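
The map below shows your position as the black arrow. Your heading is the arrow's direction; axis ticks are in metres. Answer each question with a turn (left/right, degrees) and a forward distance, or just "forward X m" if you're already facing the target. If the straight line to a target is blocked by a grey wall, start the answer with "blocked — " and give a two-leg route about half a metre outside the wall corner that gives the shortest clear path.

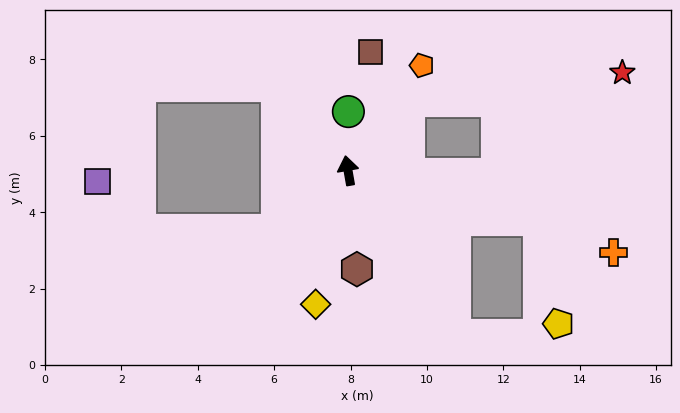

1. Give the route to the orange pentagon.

turn right 45°, forward 3.4 m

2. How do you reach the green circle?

turn right 10°, forward 1.5 m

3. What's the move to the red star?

blocked — turn right 51°, forward 2.4 m, then turn right 41°, forward 5.6 m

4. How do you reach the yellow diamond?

turn left 156°, forward 3.6 m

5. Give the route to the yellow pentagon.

blocked — turn right 114°, forward 5.2 m, then turn right 66°, forward 2.8 m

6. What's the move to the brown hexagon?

turn left 175°, forward 2.6 m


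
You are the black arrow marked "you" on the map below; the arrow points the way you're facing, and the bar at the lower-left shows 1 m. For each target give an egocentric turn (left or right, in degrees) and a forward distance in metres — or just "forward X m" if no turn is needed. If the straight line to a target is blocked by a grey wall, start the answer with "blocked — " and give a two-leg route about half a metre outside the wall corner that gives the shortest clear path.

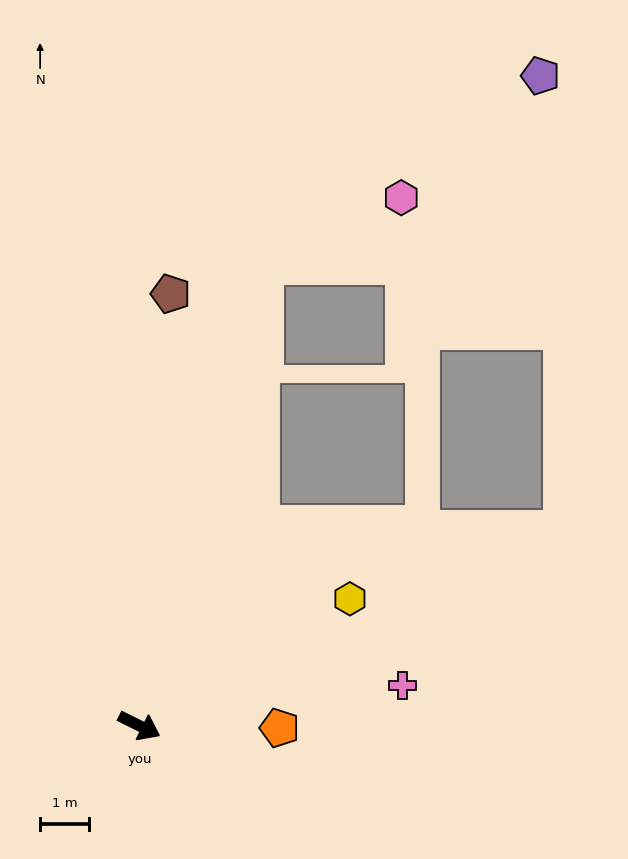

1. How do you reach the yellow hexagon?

turn left 57°, forward 5.0 m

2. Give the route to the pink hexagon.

blocked — turn left 101°, forward 9.7 m, then turn right 49°, forward 3.1 m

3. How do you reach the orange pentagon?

turn left 25°, forward 2.9 m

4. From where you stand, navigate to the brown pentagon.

turn left 112°, forward 8.8 m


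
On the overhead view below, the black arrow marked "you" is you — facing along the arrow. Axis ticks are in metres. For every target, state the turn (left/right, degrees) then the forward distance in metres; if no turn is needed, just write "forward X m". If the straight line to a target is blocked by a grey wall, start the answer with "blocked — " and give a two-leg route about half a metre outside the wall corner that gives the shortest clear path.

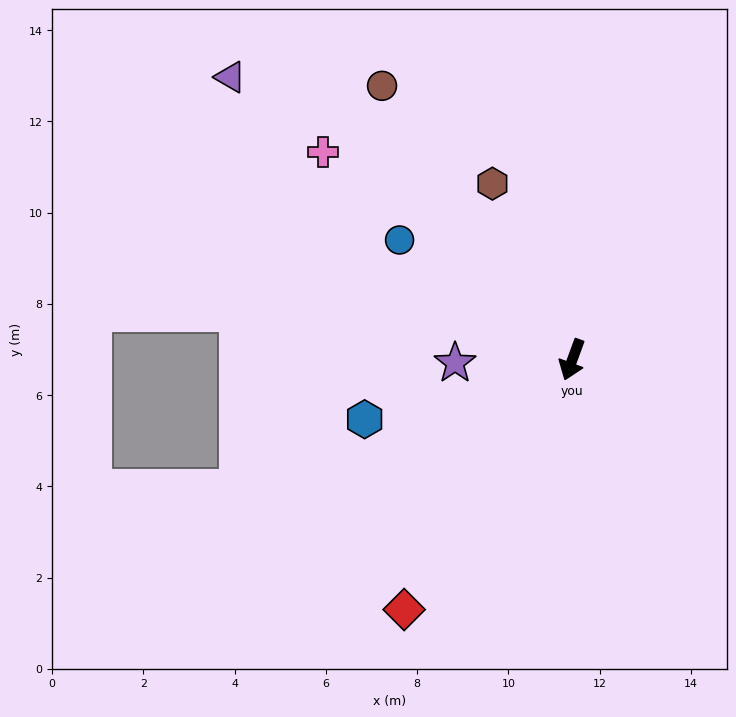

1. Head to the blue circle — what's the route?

turn right 105°, forward 4.6 m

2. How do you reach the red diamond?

turn right 14°, forward 6.6 m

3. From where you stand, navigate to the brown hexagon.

turn right 135°, forward 4.2 m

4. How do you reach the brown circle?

turn right 125°, forward 7.3 m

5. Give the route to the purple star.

turn right 68°, forward 2.6 m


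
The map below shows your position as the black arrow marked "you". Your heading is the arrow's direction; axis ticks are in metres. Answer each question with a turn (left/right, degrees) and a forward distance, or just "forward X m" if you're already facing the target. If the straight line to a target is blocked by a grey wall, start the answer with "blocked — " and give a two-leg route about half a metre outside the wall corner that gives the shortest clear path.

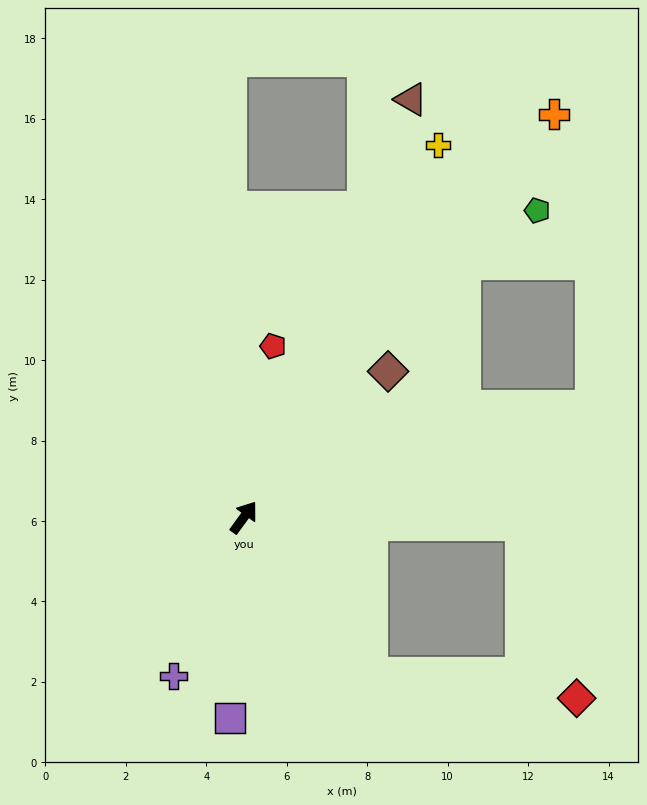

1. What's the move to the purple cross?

turn right 168°, forward 4.3 m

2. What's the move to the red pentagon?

turn left 26°, forward 4.3 m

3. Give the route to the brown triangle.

turn left 14°, forward 11.2 m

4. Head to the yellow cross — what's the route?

turn left 8°, forward 10.4 m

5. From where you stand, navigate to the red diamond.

blocked — turn right 105°, forward 5.0 m, then turn left 44°, forward 5.2 m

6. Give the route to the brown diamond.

turn right 9°, forward 5.1 m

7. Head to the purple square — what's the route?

turn right 148°, forward 5.0 m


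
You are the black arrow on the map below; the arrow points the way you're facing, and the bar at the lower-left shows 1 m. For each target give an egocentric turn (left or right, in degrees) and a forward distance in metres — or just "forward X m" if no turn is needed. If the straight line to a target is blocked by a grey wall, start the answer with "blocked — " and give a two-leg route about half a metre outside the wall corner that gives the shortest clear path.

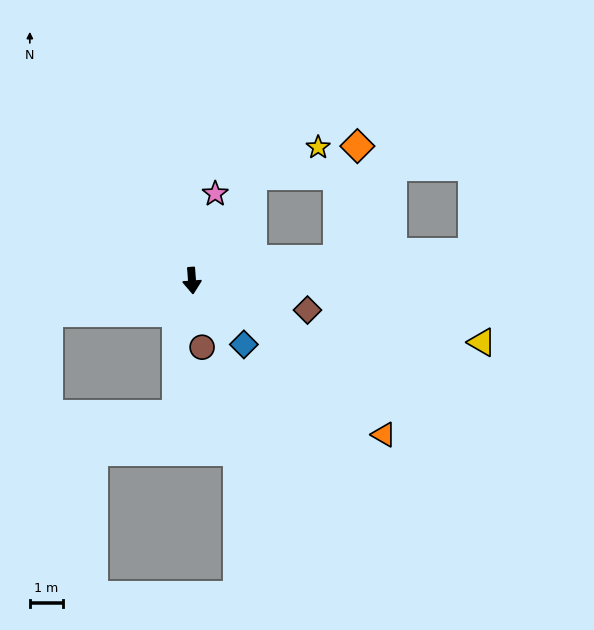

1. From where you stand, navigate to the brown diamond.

turn left 71°, forward 3.6 m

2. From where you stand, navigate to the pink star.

turn left 161°, forward 2.7 m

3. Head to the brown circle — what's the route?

turn left 4°, forward 2.0 m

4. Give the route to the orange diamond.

blocked — turn left 94°, forward 4.5 m, then turn left 71°, forward 3.5 m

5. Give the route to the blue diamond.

turn left 35°, forward 2.5 m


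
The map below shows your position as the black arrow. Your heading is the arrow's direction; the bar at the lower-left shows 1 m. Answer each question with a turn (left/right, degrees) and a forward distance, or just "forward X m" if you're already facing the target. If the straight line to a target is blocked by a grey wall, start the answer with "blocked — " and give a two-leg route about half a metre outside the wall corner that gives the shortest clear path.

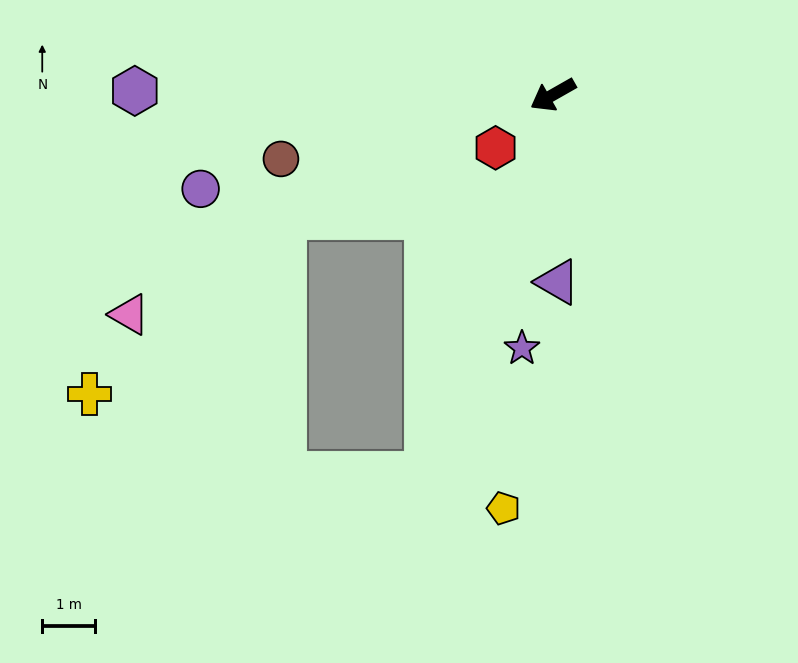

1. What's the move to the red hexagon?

turn left 13°, forward 1.5 m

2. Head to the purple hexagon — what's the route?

turn right 30°, forward 8.0 m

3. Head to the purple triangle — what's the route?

turn left 62°, forward 3.6 m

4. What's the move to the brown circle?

turn right 16°, forward 5.3 m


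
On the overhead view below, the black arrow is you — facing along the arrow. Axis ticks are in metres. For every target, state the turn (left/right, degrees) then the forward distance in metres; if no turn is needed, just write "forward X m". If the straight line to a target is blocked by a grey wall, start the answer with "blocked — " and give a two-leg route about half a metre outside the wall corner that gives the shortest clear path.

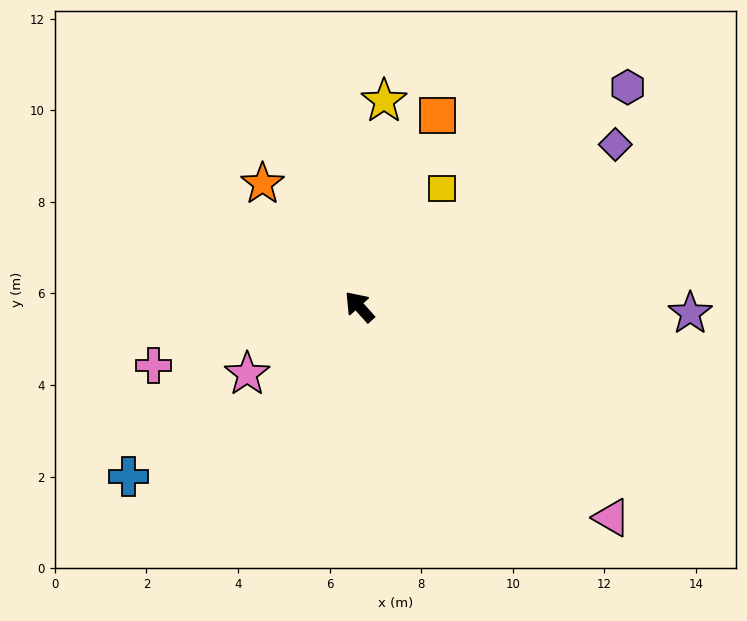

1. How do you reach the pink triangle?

turn right 172°, forward 7.2 m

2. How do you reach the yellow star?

turn right 49°, forward 4.5 m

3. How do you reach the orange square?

turn right 64°, forward 4.5 m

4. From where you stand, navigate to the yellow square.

turn right 77°, forward 3.1 m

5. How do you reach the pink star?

turn left 79°, forward 2.9 m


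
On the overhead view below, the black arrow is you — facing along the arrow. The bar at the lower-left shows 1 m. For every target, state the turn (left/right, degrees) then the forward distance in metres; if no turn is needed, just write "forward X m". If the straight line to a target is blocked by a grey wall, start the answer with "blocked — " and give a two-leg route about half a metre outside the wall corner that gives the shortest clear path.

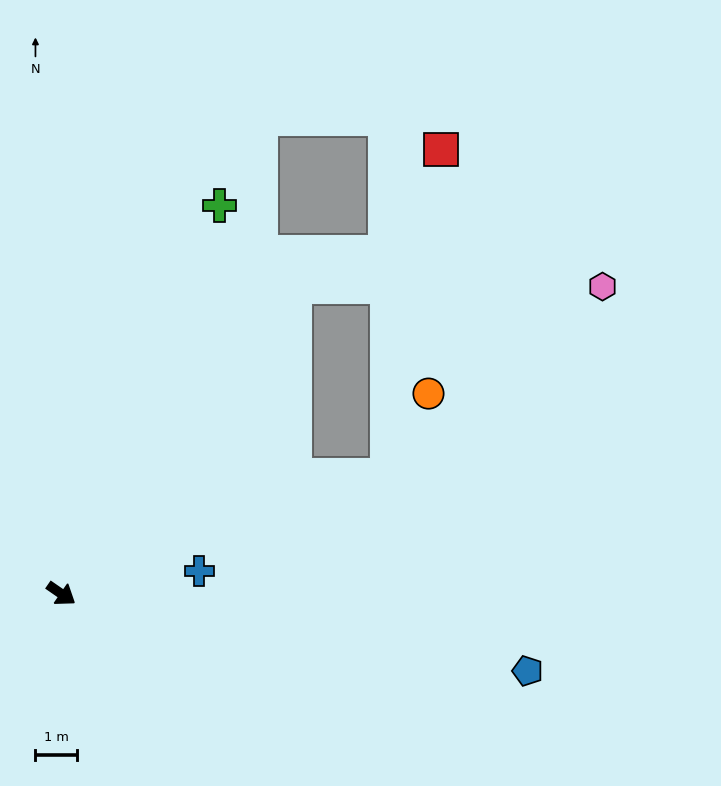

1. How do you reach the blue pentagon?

turn left 25°, forward 11.3 m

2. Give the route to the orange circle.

blocked — turn left 54°, forward 8.3 m, then turn left 44°, forward 2.2 m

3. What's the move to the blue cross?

turn left 44°, forward 3.3 m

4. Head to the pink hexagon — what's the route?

blocked — turn left 54°, forward 8.3 m, then turn left 22°, forward 6.8 m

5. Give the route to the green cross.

turn left 103°, forward 10.0 m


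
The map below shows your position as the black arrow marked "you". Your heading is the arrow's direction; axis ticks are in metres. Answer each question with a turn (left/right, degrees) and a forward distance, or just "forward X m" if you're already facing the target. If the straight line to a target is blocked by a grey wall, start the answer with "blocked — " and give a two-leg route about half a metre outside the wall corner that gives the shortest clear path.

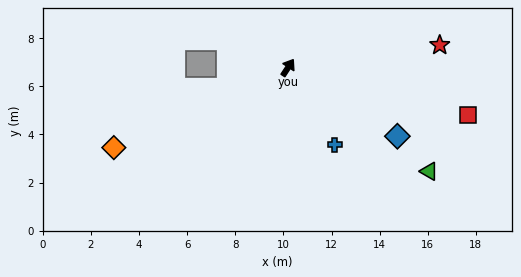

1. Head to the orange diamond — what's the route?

turn left 148°, forward 8.0 m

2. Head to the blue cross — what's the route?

turn right 116°, forward 3.7 m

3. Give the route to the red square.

turn right 72°, forward 7.7 m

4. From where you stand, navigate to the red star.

turn right 49°, forward 6.4 m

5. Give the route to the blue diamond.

turn right 89°, forward 5.4 m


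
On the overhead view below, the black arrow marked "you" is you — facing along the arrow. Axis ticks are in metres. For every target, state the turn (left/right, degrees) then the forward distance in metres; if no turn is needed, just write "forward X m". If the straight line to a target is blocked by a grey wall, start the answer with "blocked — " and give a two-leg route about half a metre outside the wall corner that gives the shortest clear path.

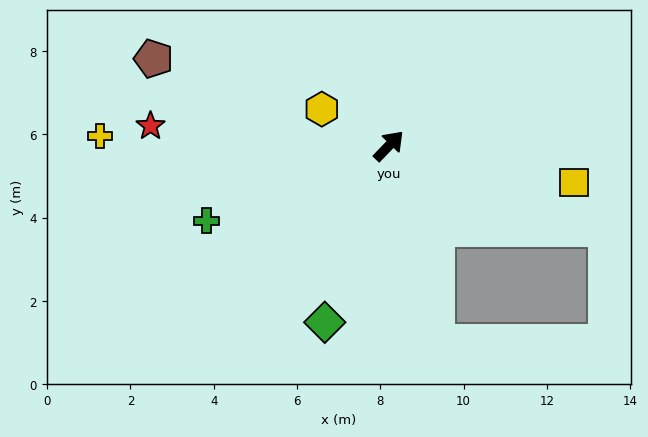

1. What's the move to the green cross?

turn left 156°, forward 4.7 m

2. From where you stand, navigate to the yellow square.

turn right 57°, forward 4.5 m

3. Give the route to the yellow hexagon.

turn left 105°, forward 1.8 m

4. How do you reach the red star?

turn left 129°, forward 5.7 m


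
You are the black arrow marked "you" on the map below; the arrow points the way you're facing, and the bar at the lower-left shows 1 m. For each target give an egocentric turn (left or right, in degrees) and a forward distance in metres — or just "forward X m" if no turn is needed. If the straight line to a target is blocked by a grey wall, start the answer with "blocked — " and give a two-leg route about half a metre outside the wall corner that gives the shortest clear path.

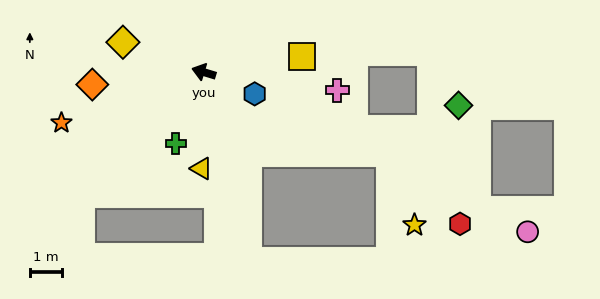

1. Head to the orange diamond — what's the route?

turn left 23°, forward 3.5 m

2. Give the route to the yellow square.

turn right 154°, forward 3.1 m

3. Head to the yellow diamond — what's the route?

turn right 3°, forward 2.7 m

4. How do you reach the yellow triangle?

turn left 106°, forward 3.0 m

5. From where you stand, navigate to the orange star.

turn left 36°, forward 4.7 m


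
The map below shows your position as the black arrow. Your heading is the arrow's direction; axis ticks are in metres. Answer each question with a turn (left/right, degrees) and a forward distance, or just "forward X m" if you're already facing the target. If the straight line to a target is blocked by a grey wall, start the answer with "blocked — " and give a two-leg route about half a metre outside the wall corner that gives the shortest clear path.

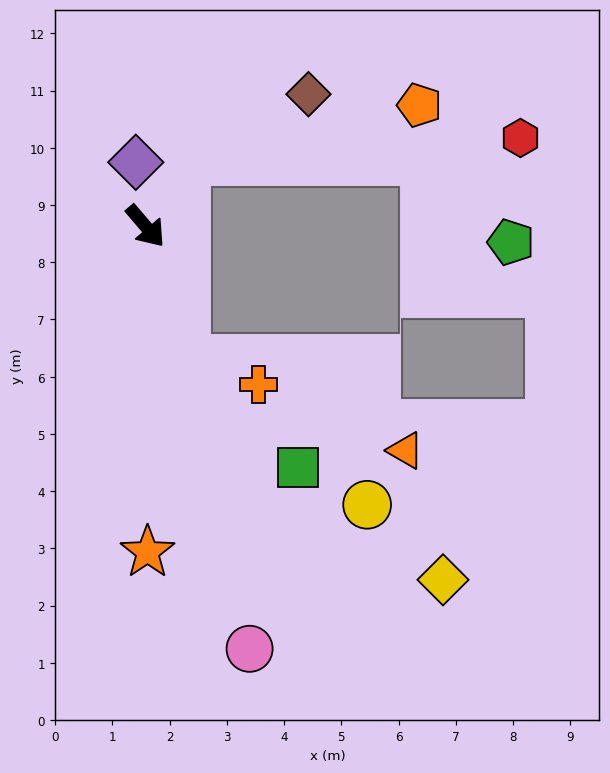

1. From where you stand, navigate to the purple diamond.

turn left 148°, forward 1.1 m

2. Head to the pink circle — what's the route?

turn right 27°, forward 7.6 m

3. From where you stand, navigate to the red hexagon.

blocked — turn left 108°, forward 1.3 m, then turn right 54°, forward 5.9 m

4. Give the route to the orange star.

turn right 40°, forward 5.7 m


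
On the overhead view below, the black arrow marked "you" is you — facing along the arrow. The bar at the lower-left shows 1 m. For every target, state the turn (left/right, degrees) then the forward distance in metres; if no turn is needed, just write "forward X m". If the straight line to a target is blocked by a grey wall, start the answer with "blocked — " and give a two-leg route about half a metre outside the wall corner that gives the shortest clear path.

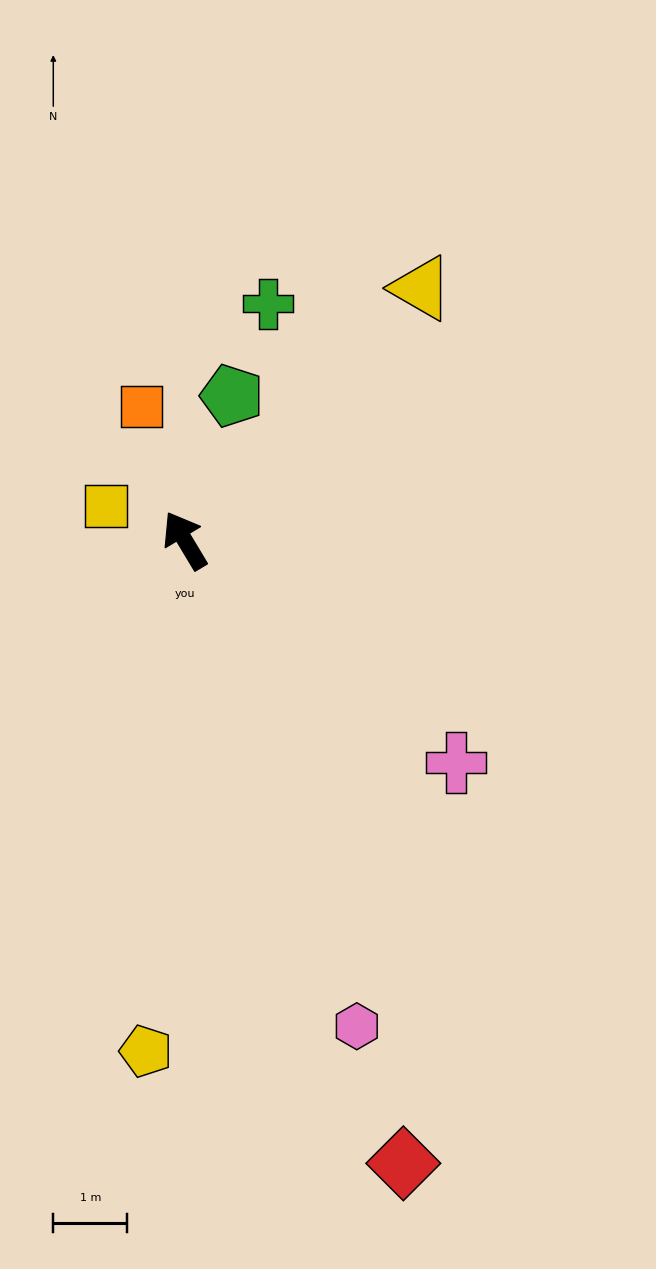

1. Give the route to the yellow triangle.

turn right 74°, forward 4.7 m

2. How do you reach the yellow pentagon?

turn left 145°, forward 6.9 m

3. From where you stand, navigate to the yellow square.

turn left 35°, forward 1.2 m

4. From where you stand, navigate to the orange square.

turn right 13°, forward 1.9 m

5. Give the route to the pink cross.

turn right 160°, forward 4.7 m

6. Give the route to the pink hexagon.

turn left 169°, forward 7.0 m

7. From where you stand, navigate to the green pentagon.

turn right 49°, forward 2.1 m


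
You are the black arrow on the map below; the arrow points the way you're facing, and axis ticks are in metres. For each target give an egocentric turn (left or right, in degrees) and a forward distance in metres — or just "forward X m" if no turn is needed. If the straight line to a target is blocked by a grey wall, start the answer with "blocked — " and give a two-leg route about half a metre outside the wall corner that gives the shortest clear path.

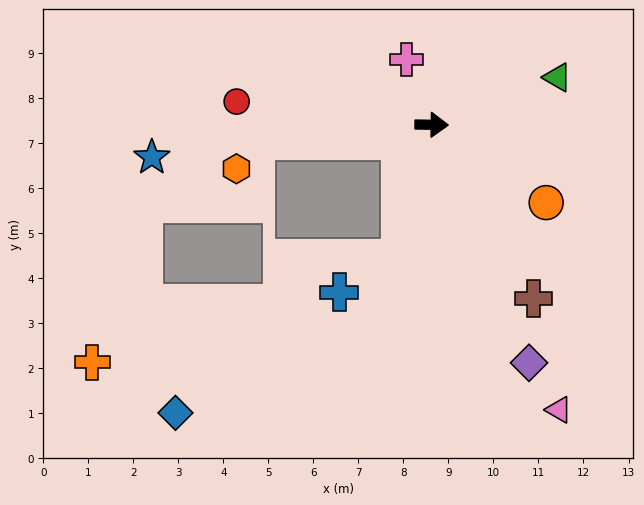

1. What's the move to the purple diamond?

turn right 67°, forward 5.7 m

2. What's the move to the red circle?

turn left 174°, forward 4.4 m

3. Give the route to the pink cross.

turn left 112°, forward 1.6 m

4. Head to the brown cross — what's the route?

turn right 59°, forward 4.5 m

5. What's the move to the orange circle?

turn right 33°, forward 3.1 m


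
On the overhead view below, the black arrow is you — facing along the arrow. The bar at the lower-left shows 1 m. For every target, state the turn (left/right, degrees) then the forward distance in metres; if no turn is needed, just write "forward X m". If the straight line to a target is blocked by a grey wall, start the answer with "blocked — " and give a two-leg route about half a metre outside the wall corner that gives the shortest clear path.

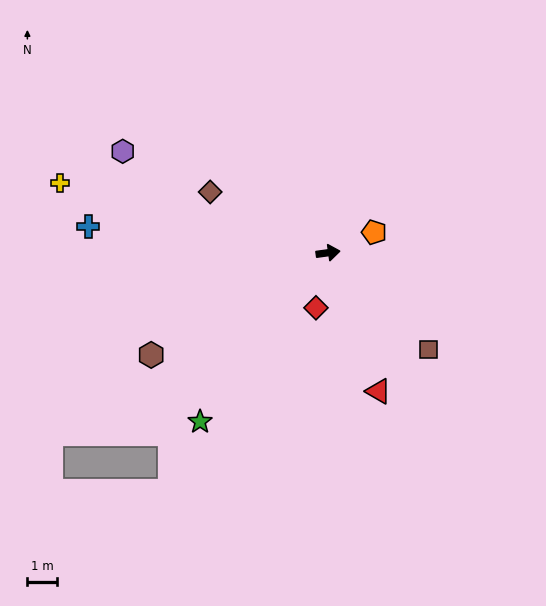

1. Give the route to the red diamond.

turn right 110°, forward 1.9 m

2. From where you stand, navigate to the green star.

turn right 135°, forward 7.1 m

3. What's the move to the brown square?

turn right 52°, forward 4.6 m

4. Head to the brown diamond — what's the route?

turn left 145°, forward 4.4 m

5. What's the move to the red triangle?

turn right 78°, forward 4.9 m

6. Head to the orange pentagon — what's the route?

turn left 16°, forward 1.7 m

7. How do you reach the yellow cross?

turn left 158°, forward 9.2 m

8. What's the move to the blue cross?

turn left 166°, forward 8.1 m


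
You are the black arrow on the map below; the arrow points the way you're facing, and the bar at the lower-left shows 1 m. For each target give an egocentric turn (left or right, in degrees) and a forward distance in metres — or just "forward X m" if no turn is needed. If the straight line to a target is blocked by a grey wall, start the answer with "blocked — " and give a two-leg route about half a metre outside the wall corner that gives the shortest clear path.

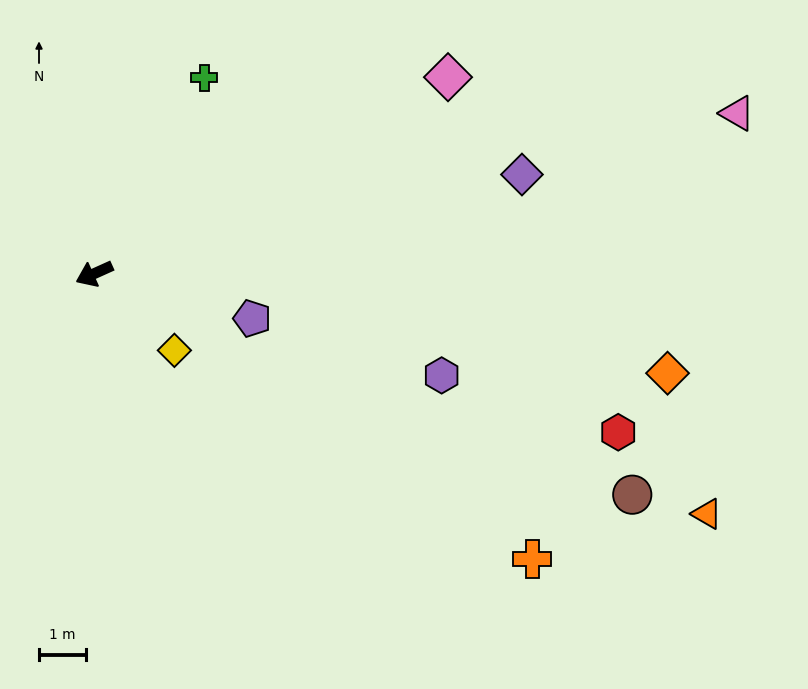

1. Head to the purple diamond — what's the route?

turn left 169°, forward 9.4 m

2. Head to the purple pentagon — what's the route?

turn left 140°, forward 3.5 m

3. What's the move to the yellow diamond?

turn left 112°, forward 2.4 m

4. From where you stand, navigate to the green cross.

turn right 144°, forward 4.8 m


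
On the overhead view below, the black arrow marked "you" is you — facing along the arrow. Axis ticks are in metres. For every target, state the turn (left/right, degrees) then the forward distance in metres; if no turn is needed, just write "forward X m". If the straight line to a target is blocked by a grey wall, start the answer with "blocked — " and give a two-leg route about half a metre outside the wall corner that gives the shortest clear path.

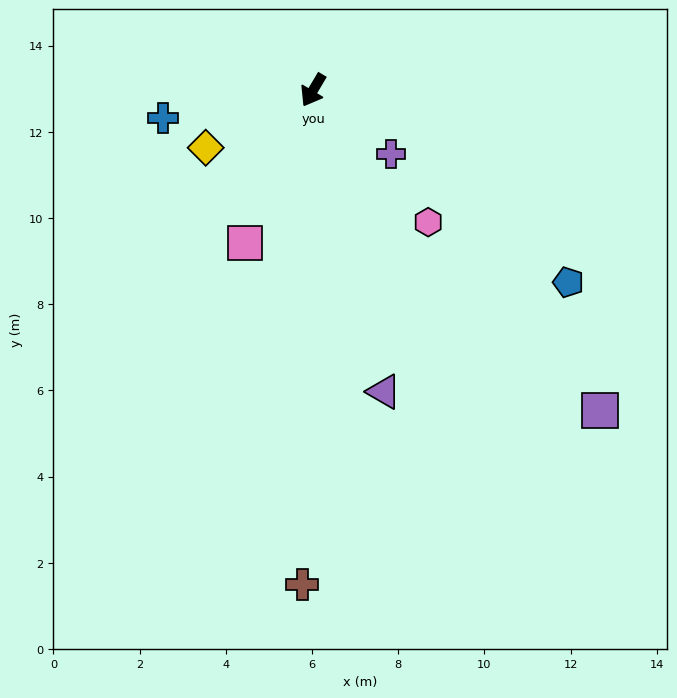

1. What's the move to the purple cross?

turn left 81°, forward 2.3 m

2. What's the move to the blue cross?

turn right 49°, forward 3.5 m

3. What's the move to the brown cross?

turn left 29°, forward 11.5 m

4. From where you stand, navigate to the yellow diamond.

turn right 31°, forward 2.8 m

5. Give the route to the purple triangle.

turn left 44°, forward 7.2 m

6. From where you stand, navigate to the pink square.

turn left 7°, forward 3.9 m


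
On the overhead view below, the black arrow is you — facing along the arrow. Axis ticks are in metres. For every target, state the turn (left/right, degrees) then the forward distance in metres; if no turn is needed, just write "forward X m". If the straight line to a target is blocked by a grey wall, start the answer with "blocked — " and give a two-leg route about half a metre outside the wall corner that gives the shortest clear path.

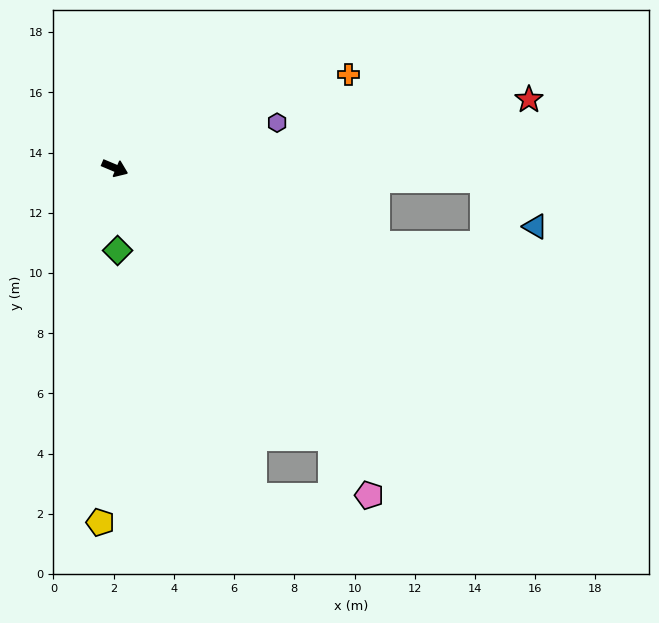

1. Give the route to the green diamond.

turn right 65°, forward 2.7 m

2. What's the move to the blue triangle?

blocked — turn left 21°, forward 12.2 m, then turn right 40°, forward 2.3 m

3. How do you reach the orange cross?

turn left 45°, forward 8.4 m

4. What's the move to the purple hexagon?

turn left 38°, forward 5.6 m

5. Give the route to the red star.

turn left 32°, forward 13.9 m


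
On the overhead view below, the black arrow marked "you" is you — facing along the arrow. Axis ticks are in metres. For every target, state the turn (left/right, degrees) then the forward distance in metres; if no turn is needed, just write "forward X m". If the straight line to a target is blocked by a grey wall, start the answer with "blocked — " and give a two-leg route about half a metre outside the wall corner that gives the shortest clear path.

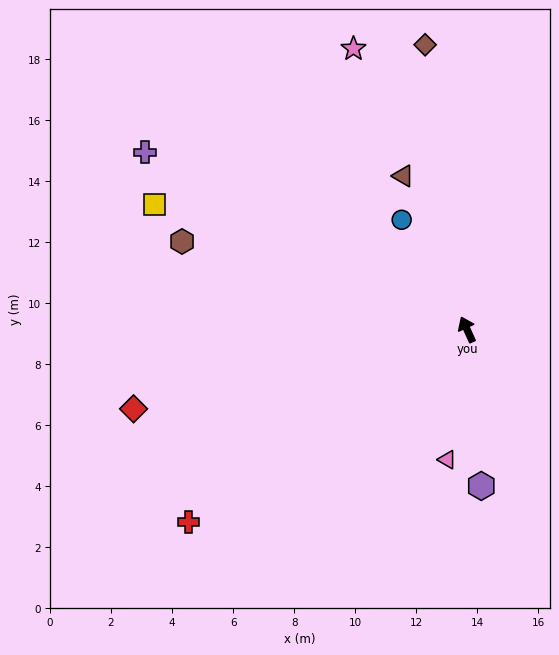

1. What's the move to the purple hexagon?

turn left 161°, forward 5.1 m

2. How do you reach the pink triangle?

turn left 147°, forward 4.3 m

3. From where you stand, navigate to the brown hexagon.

turn left 48°, forward 9.8 m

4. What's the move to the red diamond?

turn left 79°, forward 11.2 m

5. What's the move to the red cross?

turn left 100°, forward 11.1 m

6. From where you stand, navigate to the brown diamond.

turn right 16°, forward 9.4 m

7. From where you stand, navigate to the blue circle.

turn left 6°, forward 4.2 m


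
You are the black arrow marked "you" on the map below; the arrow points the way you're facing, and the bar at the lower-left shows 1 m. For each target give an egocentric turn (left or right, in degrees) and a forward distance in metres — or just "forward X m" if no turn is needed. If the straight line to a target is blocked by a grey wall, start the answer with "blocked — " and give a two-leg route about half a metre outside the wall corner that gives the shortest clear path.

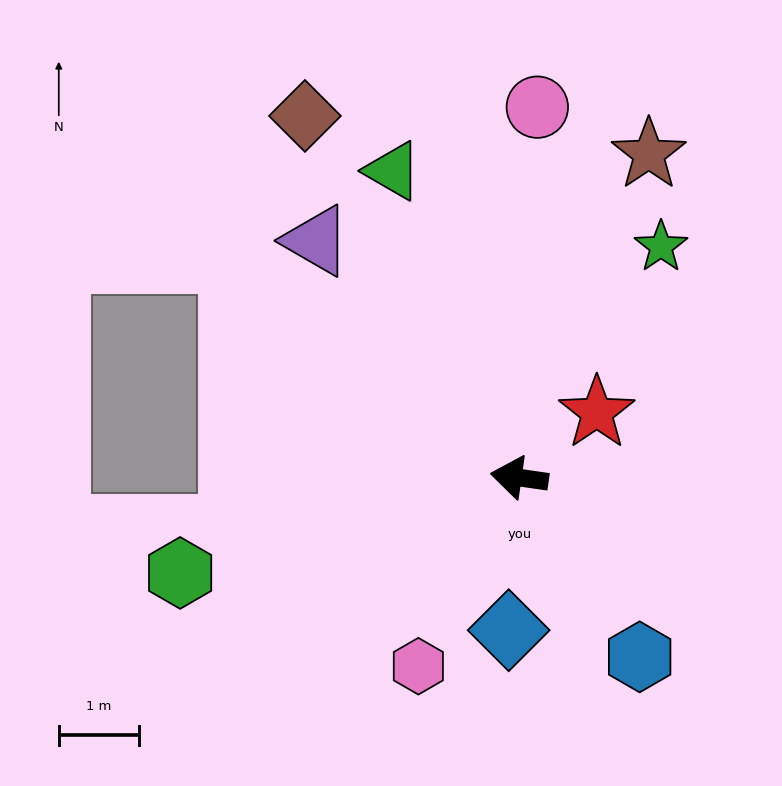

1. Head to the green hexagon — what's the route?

turn left 24°, forward 4.4 m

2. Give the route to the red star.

turn right 132°, forward 1.3 m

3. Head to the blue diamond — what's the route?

turn left 94°, forward 1.9 m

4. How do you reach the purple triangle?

turn right 41°, forward 3.9 m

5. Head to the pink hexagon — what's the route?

turn left 70°, forward 2.7 m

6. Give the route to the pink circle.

turn right 85°, forward 4.6 m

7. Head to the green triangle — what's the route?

turn right 60°, forward 4.1 m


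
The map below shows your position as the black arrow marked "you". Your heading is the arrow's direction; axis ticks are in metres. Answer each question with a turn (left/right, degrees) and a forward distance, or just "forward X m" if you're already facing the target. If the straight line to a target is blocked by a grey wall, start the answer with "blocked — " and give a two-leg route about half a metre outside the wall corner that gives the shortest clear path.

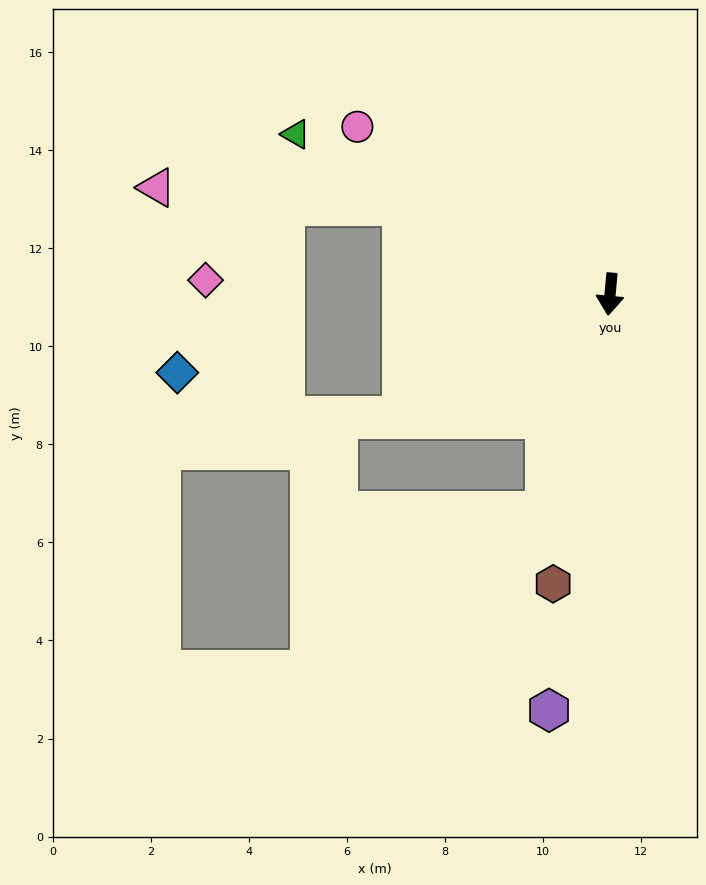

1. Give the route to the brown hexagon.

turn right 6°, forward 6.0 m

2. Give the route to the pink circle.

turn right 118°, forward 6.2 m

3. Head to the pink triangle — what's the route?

blocked — turn right 108°, forward 4.6 m, then turn left 19°, forward 5.0 m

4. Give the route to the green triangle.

turn right 112°, forward 7.2 m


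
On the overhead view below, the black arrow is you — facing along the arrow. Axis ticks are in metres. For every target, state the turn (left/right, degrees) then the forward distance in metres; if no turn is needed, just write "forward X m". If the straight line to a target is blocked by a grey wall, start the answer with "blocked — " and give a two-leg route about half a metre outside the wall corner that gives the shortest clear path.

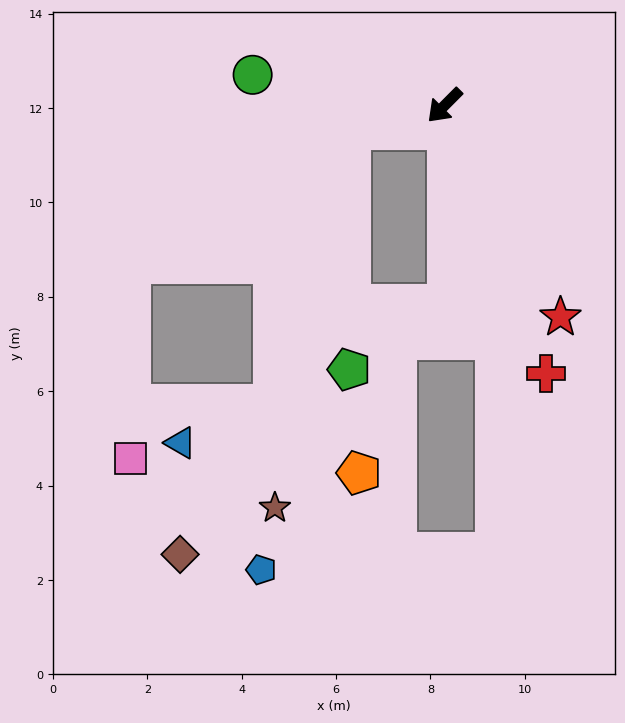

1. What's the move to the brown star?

blocked — turn right 31°, forward 2.1 m, then turn left 65°, forward 8.2 m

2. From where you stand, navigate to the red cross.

turn left 66°, forward 6.1 m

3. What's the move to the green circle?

turn right 54°, forward 4.1 m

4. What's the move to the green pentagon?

blocked — turn left 46°, forward 4.2 m, then turn right 58°, forward 2.5 m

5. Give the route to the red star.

turn left 74°, forward 5.1 m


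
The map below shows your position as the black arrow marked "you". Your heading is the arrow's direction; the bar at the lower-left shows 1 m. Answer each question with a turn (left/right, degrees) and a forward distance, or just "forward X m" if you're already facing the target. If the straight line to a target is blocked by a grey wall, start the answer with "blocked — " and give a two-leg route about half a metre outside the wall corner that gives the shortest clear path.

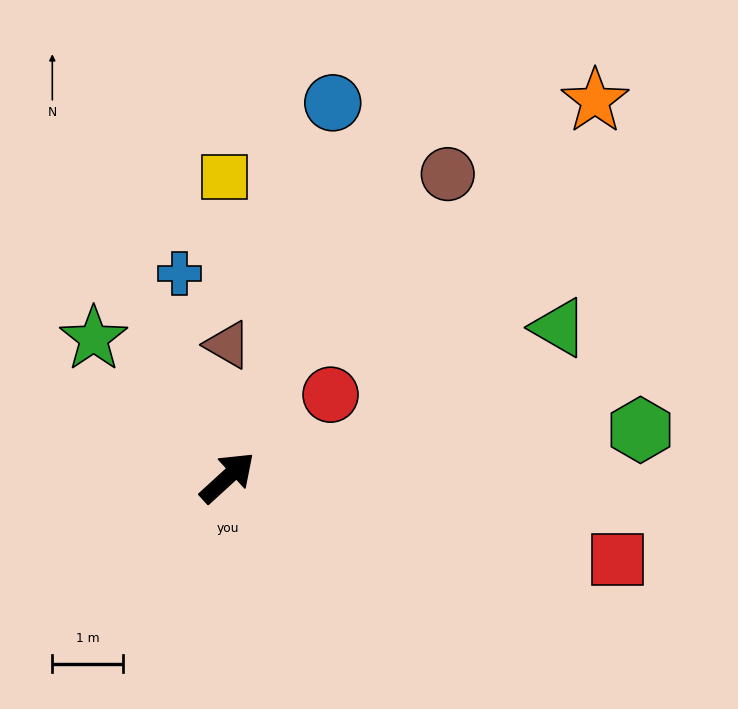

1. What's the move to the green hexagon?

turn right 36°, forward 5.9 m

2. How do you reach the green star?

turn left 92°, forward 2.7 m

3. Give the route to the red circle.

turn right 4°, forward 1.9 m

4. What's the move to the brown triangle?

turn left 47°, forward 1.9 m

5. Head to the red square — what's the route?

turn right 54°, forward 5.6 m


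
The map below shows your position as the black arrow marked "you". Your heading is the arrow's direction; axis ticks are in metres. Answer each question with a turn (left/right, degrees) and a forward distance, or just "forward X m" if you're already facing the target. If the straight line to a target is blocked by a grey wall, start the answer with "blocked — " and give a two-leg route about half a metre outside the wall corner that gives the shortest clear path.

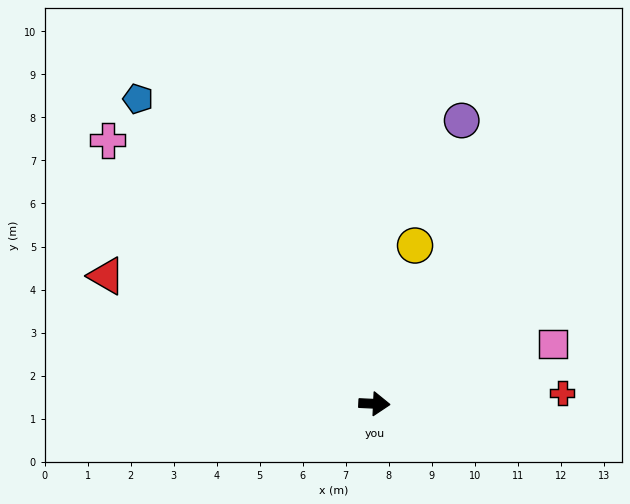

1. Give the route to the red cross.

turn left 6°, forward 4.4 m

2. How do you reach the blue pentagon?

turn left 130°, forward 9.0 m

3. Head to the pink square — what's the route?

turn left 21°, forward 4.4 m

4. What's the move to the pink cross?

turn left 138°, forward 8.7 m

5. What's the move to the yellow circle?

turn left 78°, forward 3.8 m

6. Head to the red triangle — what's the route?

turn left 157°, forward 6.9 m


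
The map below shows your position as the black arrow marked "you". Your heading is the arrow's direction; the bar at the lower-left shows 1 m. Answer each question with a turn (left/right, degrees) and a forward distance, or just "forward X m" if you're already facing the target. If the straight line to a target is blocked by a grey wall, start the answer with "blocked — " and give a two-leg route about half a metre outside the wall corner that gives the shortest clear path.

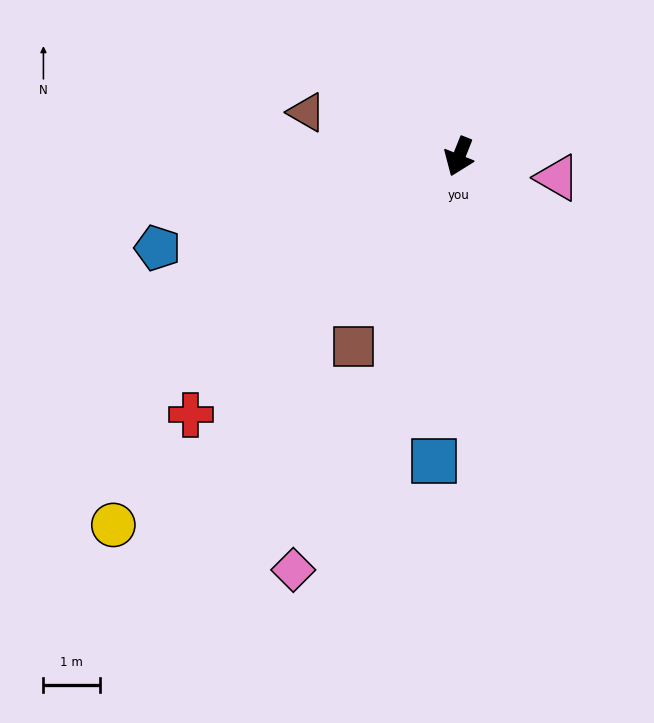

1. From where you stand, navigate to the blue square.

turn left 17°, forward 5.4 m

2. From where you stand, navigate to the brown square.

turn right 7°, forward 3.8 m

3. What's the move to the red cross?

turn right 24°, forward 6.6 m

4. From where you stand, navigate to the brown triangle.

turn right 84°, forward 2.8 m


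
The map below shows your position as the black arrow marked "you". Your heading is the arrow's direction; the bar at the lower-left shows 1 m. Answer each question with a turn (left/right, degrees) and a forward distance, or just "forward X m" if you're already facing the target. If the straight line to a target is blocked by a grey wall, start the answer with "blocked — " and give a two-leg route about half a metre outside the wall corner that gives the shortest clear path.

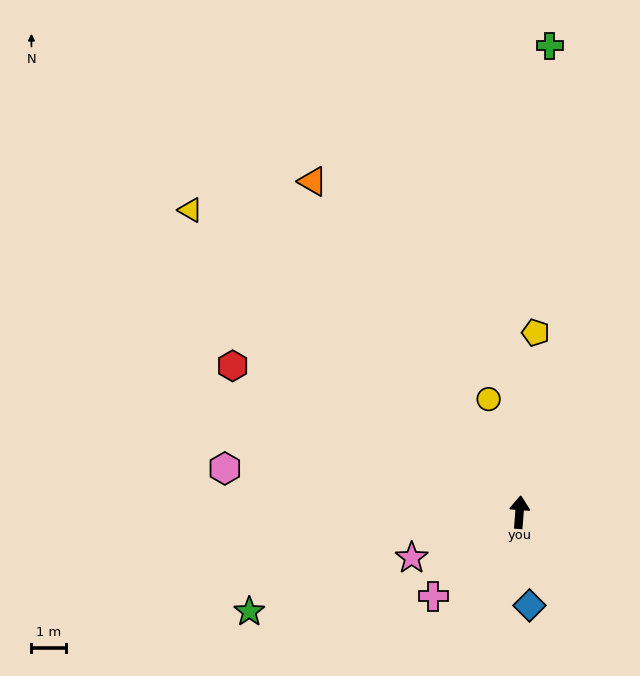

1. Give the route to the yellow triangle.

turn left 52°, forward 12.7 m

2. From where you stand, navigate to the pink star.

turn left 117°, forward 3.3 m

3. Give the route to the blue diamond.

turn right 169°, forward 2.7 m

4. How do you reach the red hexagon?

turn left 67°, forward 9.2 m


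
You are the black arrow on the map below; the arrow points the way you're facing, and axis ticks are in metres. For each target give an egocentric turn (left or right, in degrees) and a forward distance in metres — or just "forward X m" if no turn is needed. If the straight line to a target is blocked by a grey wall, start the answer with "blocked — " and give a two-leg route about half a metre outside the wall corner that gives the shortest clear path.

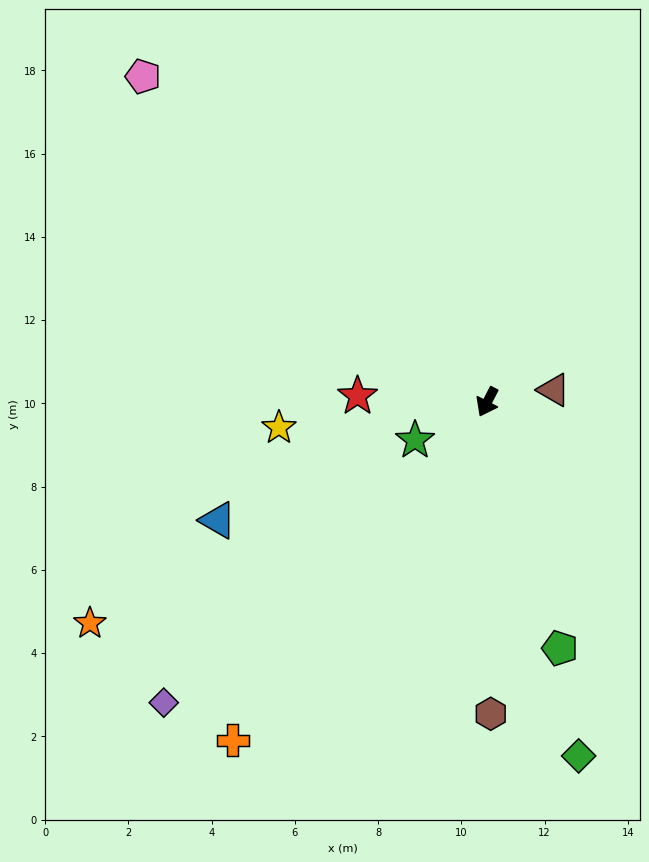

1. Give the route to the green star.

turn right 35°, forward 2.0 m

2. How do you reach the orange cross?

turn right 10°, forward 10.2 m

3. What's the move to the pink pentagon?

turn right 106°, forward 11.4 m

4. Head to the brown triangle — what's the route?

turn left 128°, forward 1.6 m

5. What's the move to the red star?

turn right 65°, forward 3.1 m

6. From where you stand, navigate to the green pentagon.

turn left 44°, forward 6.2 m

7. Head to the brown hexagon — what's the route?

turn left 28°, forward 7.5 m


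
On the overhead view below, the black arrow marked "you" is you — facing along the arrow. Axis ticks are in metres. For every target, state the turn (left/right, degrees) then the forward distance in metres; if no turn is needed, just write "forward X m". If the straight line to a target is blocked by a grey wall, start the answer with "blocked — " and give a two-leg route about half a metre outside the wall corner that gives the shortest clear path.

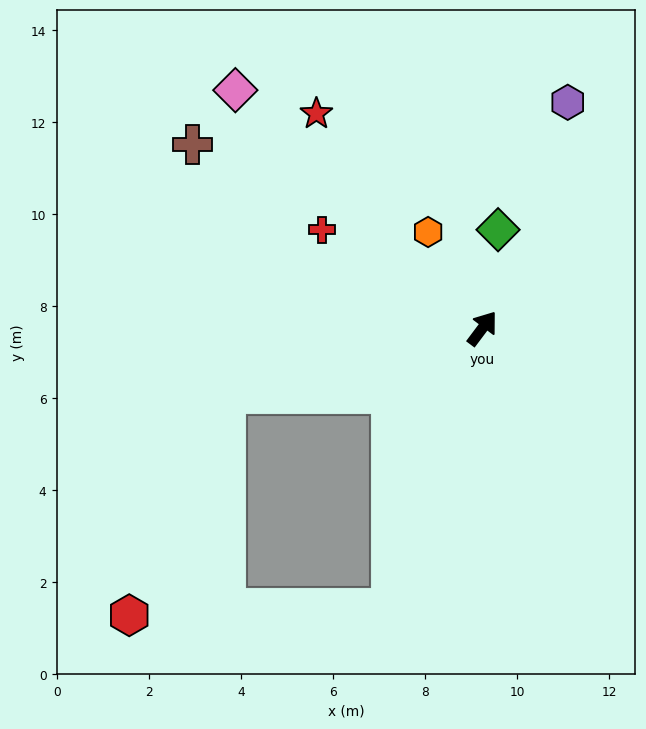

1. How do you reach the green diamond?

turn left 28°, forward 2.2 m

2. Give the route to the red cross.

turn left 95°, forward 4.1 m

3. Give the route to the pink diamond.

turn left 83°, forward 7.5 m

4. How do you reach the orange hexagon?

turn left 66°, forward 2.4 m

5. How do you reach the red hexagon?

blocked — turn left 141°, forward 5.7 m, then turn left 52°, forward 5.2 m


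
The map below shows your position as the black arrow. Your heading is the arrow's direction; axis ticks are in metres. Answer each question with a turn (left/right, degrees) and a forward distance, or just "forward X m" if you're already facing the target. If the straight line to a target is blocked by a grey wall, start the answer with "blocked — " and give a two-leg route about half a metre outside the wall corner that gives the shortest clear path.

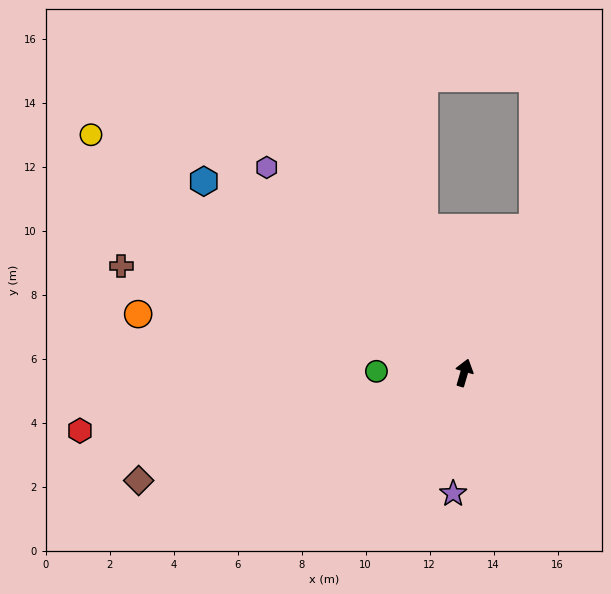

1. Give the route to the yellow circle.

turn left 74°, forward 13.8 m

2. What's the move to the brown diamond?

turn left 125°, forward 10.7 m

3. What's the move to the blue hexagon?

turn left 70°, forward 10.1 m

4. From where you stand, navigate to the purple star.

turn right 169°, forward 3.8 m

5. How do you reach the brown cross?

turn left 89°, forward 11.2 m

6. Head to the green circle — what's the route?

turn left 105°, forward 2.7 m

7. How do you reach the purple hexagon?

turn left 60°, forward 8.9 m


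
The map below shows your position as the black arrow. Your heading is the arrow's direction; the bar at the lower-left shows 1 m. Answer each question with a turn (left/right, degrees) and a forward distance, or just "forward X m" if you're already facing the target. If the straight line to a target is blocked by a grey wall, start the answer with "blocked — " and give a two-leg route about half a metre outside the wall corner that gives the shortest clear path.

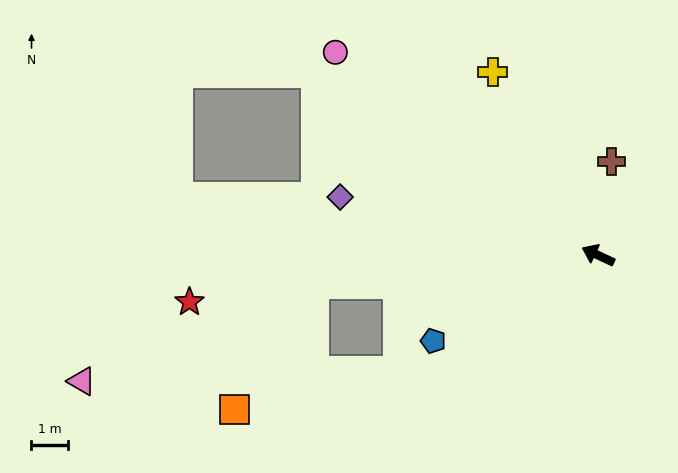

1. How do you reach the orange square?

blocked — turn left 31°, forward 7.9 m, then turn left 52°, forward 4.1 m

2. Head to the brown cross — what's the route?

turn right 73°, forward 2.6 m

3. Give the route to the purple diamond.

turn left 12°, forward 7.3 m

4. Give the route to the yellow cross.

turn right 35°, forward 5.8 m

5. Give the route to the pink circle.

turn right 13°, forward 9.2 m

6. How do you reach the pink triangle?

blocked — turn left 31°, forward 7.9 m, then turn left 17°, forward 7.0 m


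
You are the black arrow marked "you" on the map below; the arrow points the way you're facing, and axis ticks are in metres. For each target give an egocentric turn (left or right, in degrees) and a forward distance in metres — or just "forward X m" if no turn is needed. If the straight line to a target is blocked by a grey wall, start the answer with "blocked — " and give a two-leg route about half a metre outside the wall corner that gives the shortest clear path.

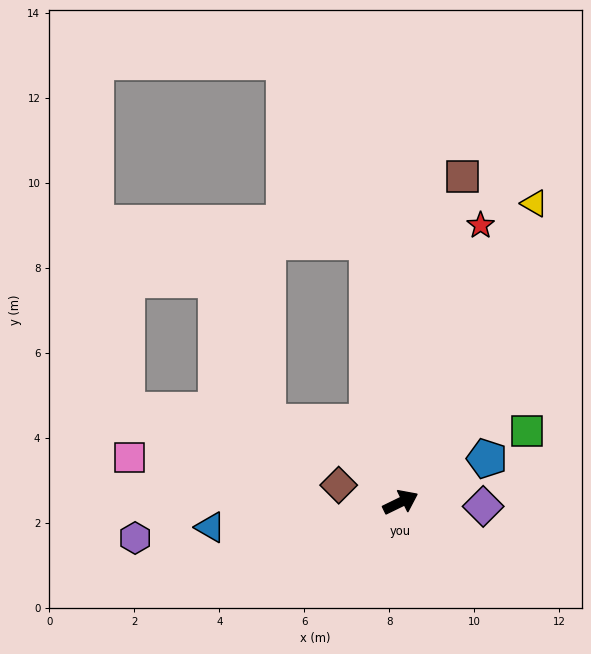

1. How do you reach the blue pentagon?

forward 2.3 m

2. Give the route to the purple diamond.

turn right 29°, forward 1.9 m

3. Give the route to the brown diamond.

turn left 139°, forward 1.5 m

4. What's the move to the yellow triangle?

turn left 40°, forward 7.7 m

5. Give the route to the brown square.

turn left 53°, forward 7.8 m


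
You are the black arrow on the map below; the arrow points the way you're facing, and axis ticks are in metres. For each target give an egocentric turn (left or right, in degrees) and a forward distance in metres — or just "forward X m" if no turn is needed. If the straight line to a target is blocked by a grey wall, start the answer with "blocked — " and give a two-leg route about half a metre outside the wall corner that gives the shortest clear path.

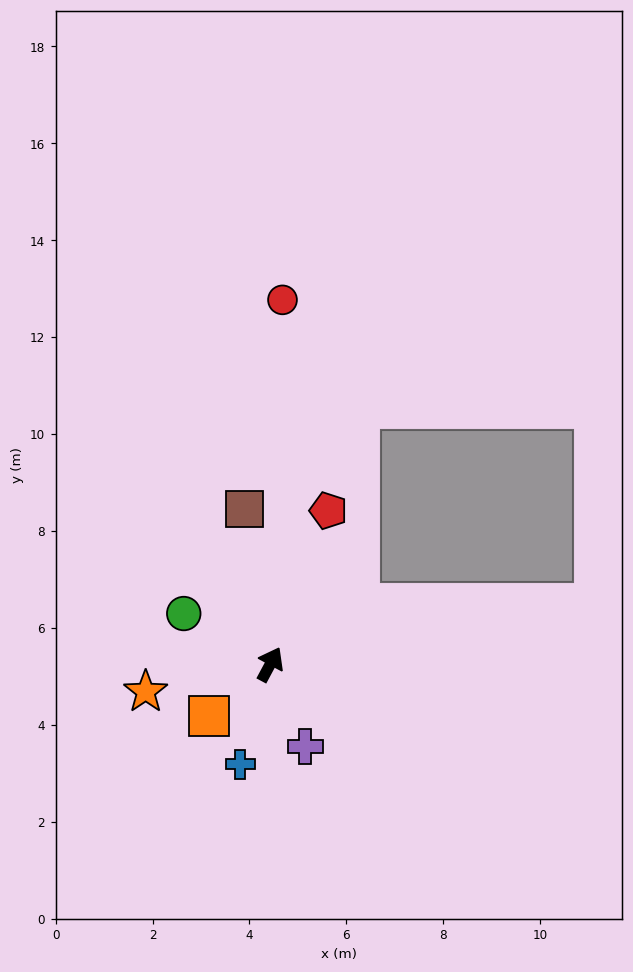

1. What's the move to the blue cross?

turn right 168°, forward 2.2 m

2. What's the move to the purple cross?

turn right 129°, forward 1.8 m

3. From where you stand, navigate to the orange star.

turn left 131°, forward 2.6 m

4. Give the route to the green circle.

turn left 88°, forward 2.1 m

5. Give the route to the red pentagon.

turn left 7°, forward 3.4 m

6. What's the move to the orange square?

turn left 158°, forward 1.6 m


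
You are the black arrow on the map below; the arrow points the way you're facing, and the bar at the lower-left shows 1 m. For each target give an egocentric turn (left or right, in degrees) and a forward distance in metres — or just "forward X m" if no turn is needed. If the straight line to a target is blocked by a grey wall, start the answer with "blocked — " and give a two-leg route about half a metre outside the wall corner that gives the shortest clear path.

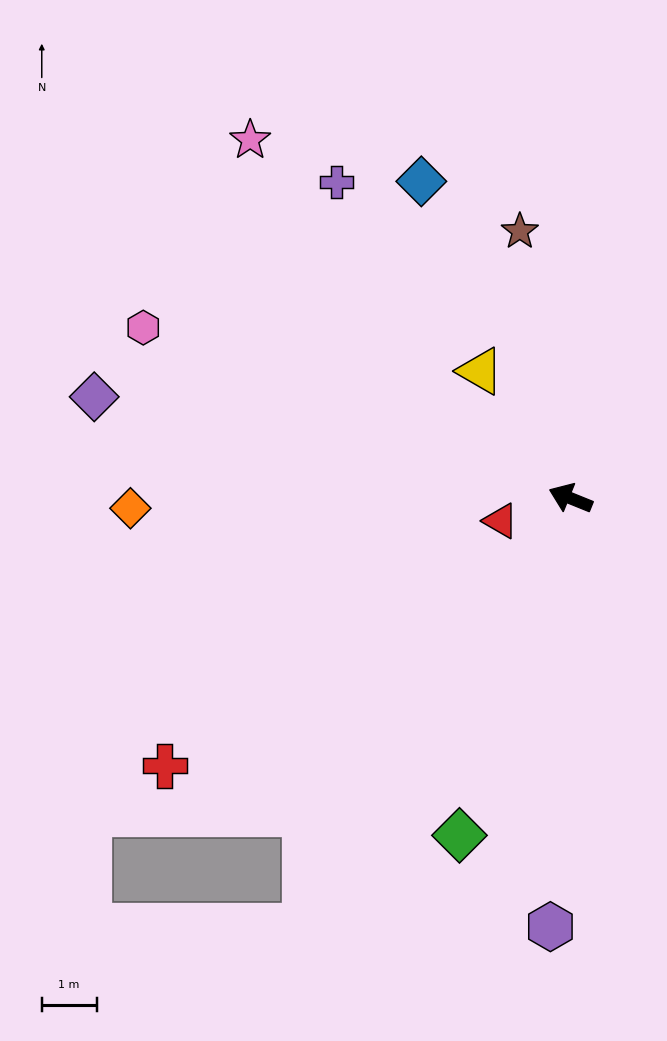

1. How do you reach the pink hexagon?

forward 8.4 m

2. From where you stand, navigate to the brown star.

turn right 57°, forward 5.0 m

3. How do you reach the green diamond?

turn left 94°, forward 6.5 m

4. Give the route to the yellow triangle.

turn right 33°, forward 2.8 m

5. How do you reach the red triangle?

turn left 40°, forward 1.3 m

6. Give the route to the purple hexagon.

turn left 109°, forward 7.8 m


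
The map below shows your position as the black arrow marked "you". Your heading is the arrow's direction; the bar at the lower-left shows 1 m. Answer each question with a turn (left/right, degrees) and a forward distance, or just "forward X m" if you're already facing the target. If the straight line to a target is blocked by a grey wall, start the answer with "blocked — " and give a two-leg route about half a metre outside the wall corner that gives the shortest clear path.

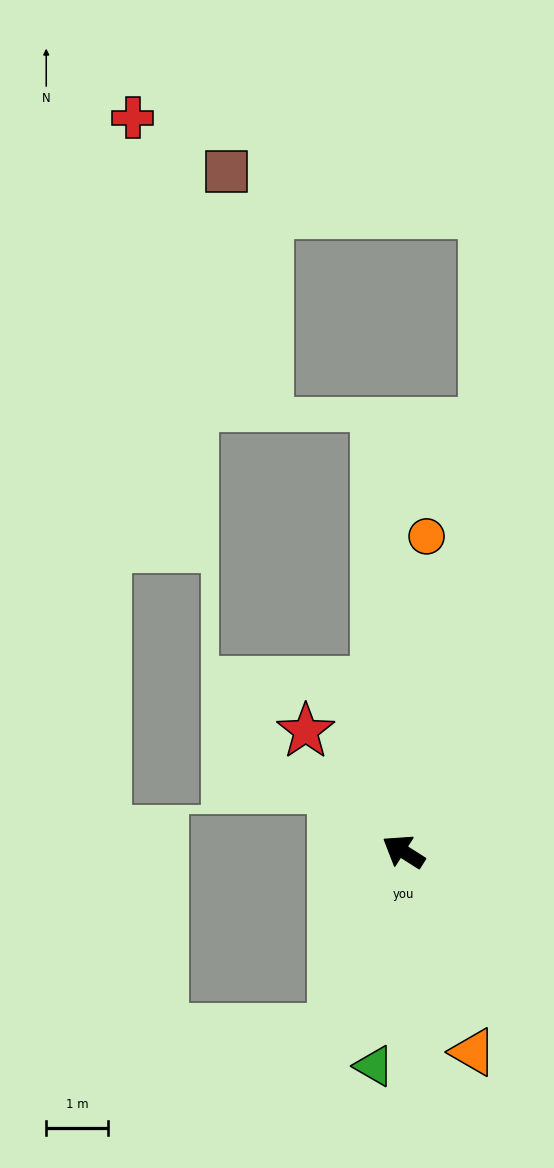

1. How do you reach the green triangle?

turn left 115°, forward 3.5 m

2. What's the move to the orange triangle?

turn left 142°, forward 3.4 m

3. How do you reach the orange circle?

turn right 62°, forward 5.1 m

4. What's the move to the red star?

turn right 18°, forward 2.5 m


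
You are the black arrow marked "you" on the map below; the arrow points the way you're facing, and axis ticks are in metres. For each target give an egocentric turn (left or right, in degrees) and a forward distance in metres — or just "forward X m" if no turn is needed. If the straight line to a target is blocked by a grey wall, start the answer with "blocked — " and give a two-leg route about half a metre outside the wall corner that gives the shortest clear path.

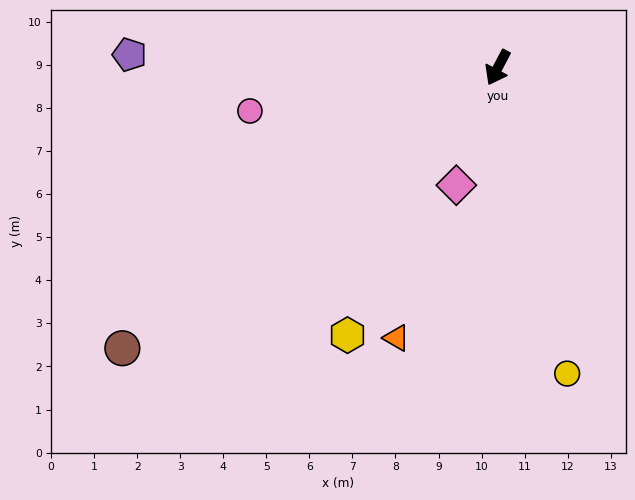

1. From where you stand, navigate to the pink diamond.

turn left 8°, forward 2.9 m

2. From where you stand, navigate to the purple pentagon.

turn right 64°, forward 8.6 m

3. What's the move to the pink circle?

turn right 52°, forward 5.8 m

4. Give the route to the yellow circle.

turn left 41°, forward 7.3 m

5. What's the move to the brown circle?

turn right 25°, forward 10.9 m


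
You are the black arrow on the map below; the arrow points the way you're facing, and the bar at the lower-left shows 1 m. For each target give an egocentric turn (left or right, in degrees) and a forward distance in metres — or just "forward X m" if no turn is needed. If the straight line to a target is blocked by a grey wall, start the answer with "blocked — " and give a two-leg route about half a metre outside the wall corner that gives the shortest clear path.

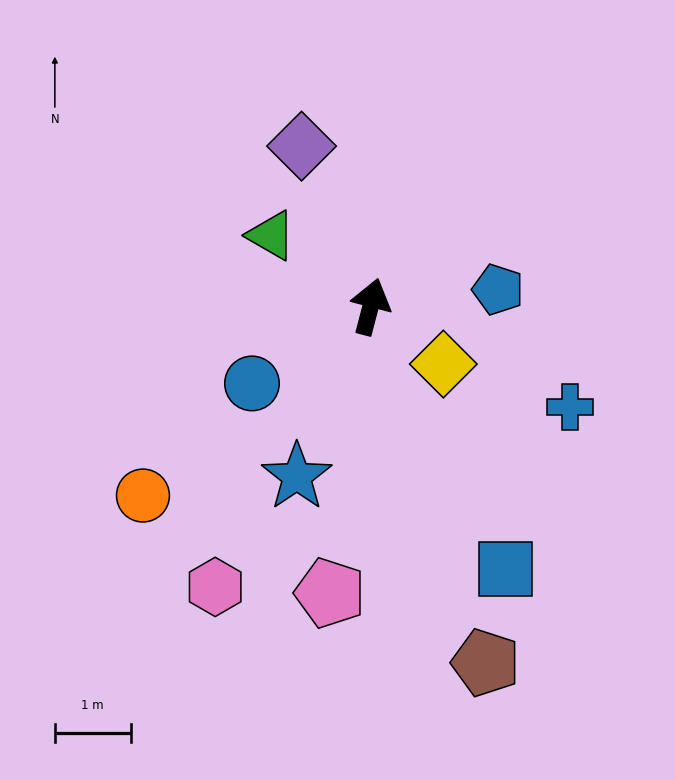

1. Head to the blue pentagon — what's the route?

turn right 68°, forward 1.7 m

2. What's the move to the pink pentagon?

turn right 173°, forward 3.8 m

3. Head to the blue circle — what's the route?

turn left 138°, forward 1.9 m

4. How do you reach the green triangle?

turn left 69°, forward 1.6 m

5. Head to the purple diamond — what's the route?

turn left 38°, forward 2.3 m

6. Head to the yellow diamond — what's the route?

turn right 114°, forward 1.2 m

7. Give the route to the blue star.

turn left 171°, forward 2.4 m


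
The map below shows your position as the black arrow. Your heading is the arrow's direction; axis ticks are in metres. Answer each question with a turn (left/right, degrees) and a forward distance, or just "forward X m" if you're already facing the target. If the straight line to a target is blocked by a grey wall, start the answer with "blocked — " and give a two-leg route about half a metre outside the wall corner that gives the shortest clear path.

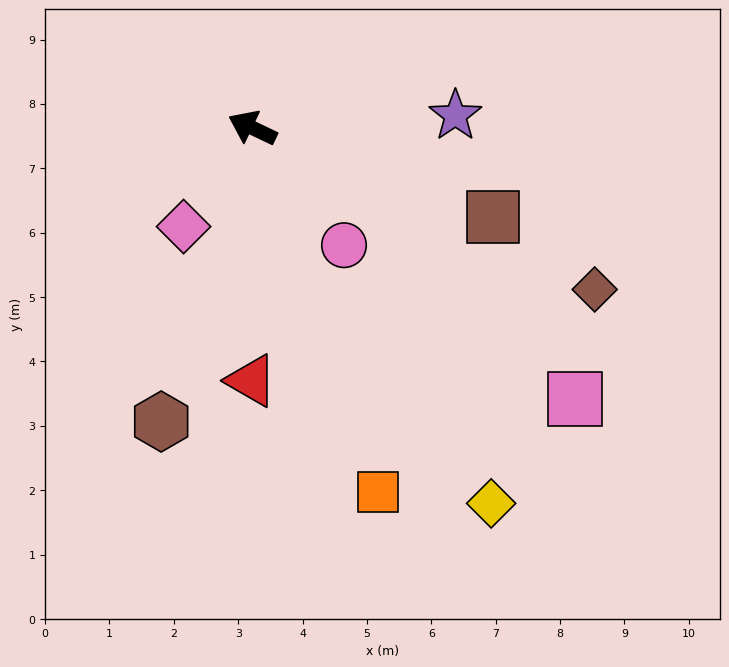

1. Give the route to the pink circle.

turn left 154°, forward 2.3 m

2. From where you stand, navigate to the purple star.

turn right 151°, forward 3.2 m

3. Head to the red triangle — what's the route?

turn left 115°, forward 3.9 m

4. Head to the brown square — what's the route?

turn right 175°, forward 4.0 m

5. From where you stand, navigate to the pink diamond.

turn left 81°, forward 1.9 m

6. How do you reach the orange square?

turn left 135°, forward 6.0 m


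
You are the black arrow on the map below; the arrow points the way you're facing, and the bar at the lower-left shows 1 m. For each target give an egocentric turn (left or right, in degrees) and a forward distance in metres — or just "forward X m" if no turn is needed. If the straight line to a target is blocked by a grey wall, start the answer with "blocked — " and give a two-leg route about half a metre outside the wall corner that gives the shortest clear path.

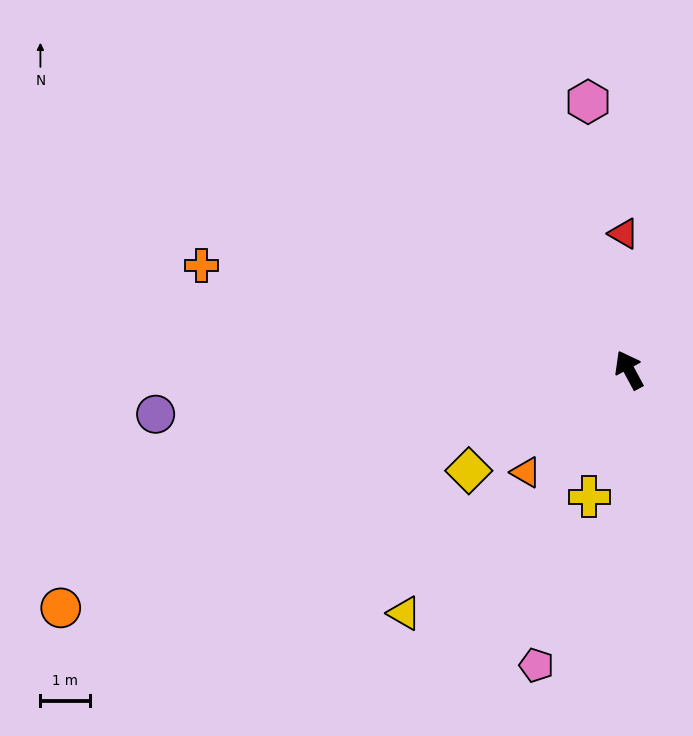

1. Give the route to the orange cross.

turn left 48°, forward 8.9 m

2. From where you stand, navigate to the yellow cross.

turn left 134°, forward 2.7 m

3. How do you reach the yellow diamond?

turn left 94°, forward 3.8 m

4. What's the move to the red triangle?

turn right 26°, forward 2.8 m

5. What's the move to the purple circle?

turn left 67°, forward 9.7 m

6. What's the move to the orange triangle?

turn left 107°, forward 2.9 m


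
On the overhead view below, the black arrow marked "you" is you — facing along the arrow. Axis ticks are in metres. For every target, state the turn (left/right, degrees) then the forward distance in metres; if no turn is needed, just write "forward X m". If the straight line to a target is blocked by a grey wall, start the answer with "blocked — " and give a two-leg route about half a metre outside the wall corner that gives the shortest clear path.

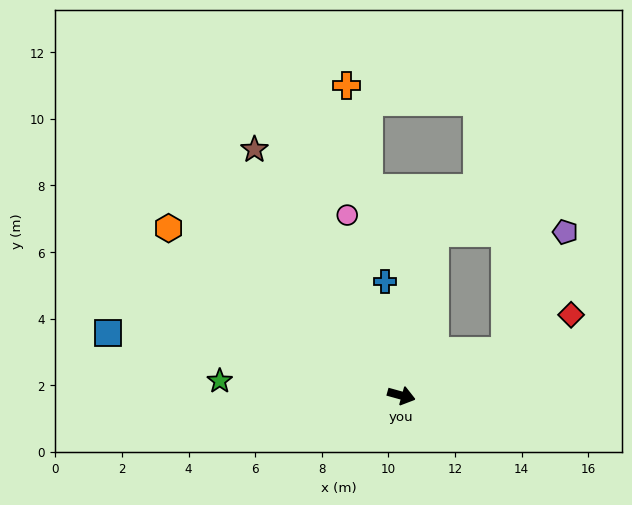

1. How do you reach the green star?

turn right 169°, forward 5.5 m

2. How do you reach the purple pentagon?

blocked — turn left 39°, forward 3.4 m, then turn left 40°, forward 4.0 m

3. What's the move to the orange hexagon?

turn left 160°, forward 8.6 m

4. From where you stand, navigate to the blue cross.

turn left 114°, forward 3.5 m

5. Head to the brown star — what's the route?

turn left 136°, forward 8.6 m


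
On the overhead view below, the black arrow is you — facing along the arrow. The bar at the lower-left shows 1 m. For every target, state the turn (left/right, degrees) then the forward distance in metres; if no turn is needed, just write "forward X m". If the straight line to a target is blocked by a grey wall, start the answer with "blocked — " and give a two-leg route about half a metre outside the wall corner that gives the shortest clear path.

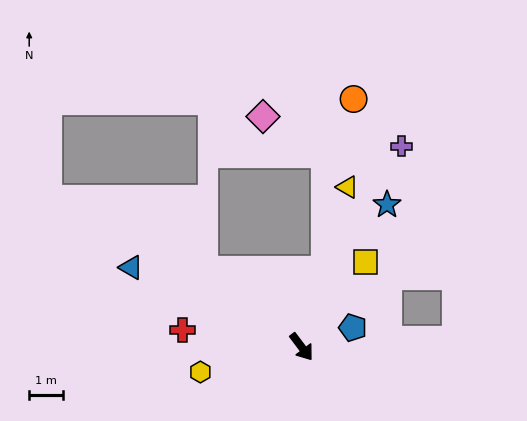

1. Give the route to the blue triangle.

turn right 152°, forward 5.6 m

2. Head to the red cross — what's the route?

turn right 135°, forward 3.6 m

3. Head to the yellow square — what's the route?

turn left 106°, forward 3.2 m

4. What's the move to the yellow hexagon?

turn right 113°, forward 3.1 m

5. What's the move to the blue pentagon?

turn left 74°, forward 1.6 m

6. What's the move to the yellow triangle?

turn left 127°, forward 5.0 m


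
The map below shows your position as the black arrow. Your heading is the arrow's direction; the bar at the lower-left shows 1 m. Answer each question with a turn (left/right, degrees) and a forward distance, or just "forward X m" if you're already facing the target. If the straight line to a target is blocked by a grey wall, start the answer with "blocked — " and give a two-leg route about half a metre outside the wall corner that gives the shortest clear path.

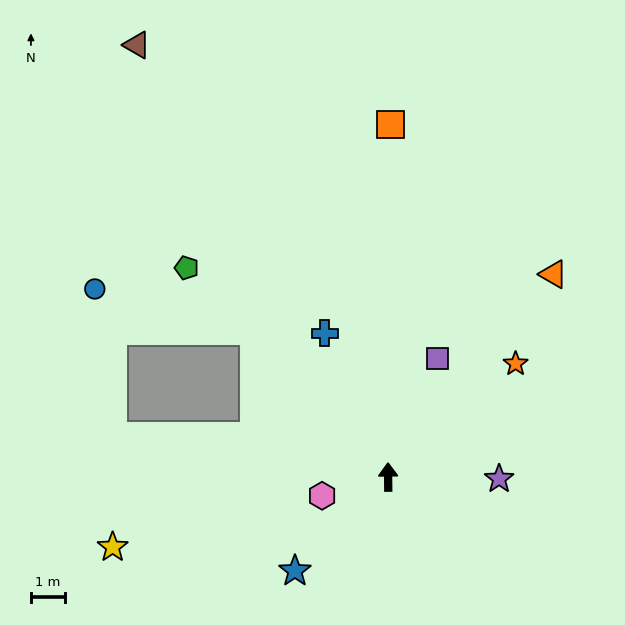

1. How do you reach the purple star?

turn right 92°, forward 3.3 m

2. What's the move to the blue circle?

blocked — turn left 42°, forward 5.8 m, then turn left 33°, forward 4.8 m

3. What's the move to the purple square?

turn right 23°, forward 3.8 m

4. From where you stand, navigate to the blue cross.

turn left 23°, forward 4.6 m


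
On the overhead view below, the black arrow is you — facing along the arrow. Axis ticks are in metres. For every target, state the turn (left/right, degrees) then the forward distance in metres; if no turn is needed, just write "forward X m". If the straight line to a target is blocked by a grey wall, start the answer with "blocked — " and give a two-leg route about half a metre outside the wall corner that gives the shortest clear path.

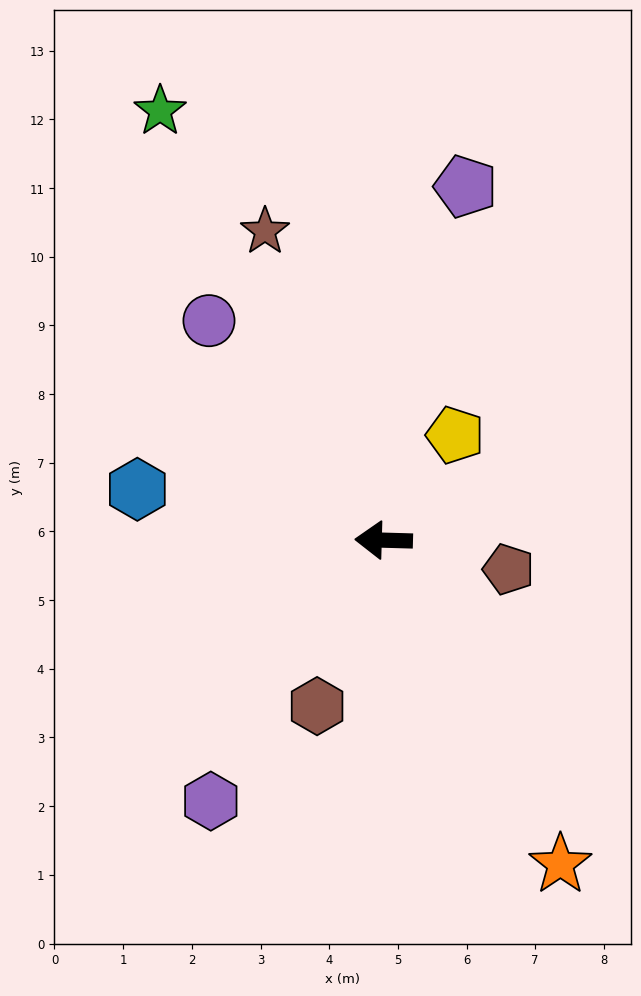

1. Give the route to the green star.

turn right 61°, forward 7.0 m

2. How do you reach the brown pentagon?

turn left 168°, forward 1.9 m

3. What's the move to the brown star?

turn right 67°, forward 4.8 m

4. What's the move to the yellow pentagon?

turn right 123°, forward 1.9 m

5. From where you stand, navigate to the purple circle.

turn right 50°, forward 4.1 m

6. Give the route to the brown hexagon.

turn left 70°, forward 2.6 m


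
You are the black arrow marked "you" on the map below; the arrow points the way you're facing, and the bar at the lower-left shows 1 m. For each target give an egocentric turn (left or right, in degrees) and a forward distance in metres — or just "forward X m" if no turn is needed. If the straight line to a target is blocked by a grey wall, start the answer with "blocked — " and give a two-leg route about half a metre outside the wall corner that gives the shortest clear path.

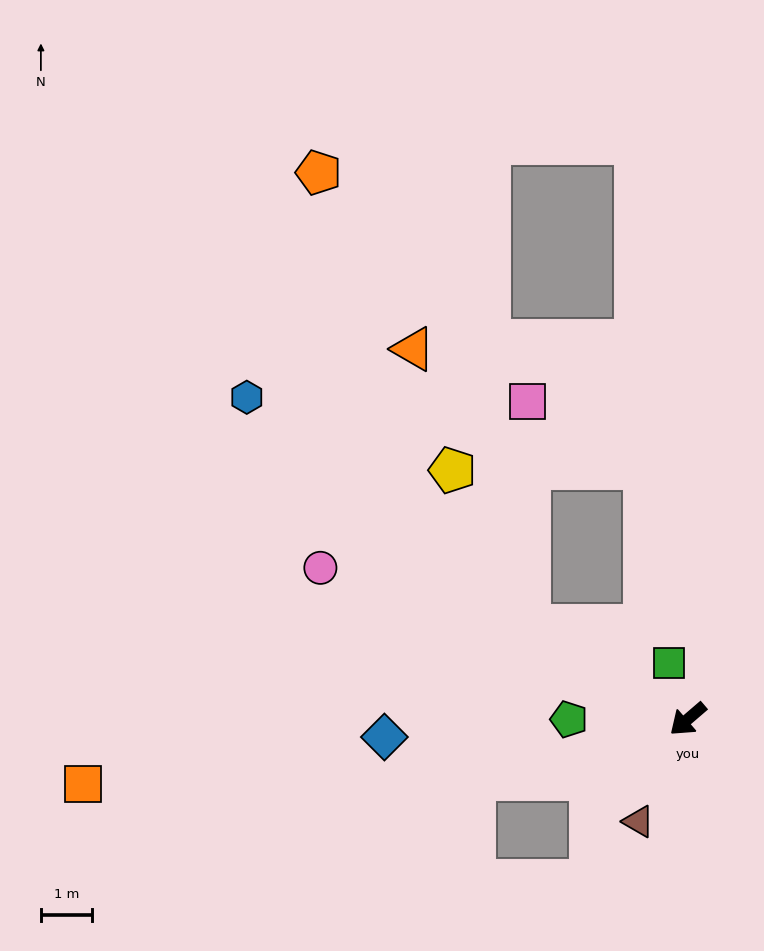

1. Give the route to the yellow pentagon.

blocked — turn right 71°, forward 3.6 m, then turn right 33°, forward 3.4 m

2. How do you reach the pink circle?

turn right 63°, forward 7.8 m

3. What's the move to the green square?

turn right 112°, forward 1.2 m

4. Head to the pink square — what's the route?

blocked — turn right 71°, forward 3.6 m, then turn right 59°, forward 4.4 m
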